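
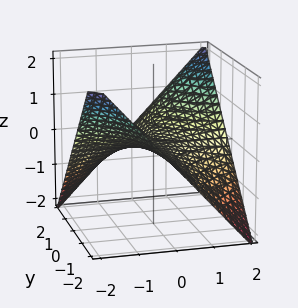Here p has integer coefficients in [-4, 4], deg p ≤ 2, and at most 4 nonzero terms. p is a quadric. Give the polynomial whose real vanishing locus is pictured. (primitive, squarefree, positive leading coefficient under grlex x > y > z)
First, the degree is 2 — a saddle surface; a quadric.
Then, checking where it meets the axes: one z-axis crossing is at z = 0; the visible x-axis segment lies entirely on the surface; the visible y-axis segment lies entirely on the surface.
Finally, matching integer coefficients to the picture gives p.

x*y - 2*z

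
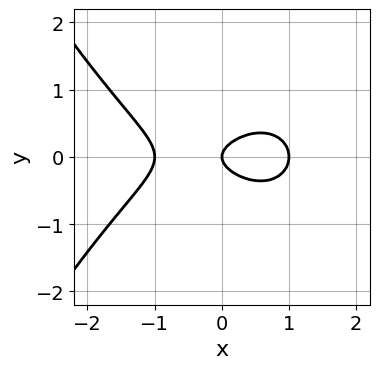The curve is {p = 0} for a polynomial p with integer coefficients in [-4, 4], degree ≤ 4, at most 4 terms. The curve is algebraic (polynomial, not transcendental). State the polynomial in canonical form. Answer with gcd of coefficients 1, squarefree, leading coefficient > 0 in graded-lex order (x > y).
1. deg p = 3. The shape is more complex than any degree-2 curve.
2. Symmetries: it's symmetric under y → −y, forcing even powers of y.
3. Observable constraints: the x-axis gridline crossings are at x ∈ {-1, 0, 1}; one y-axis crossing is at y = 0.
4. Together with the visible shape, these determine p as stated.

x^3 + 3*y^2 - x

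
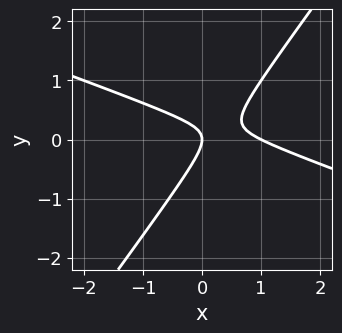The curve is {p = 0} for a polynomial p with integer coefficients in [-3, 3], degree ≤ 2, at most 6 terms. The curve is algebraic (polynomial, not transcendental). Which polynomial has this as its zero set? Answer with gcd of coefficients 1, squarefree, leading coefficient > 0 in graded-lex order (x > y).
x^2 + 2*x*y - 2*y^2 - x

(a) Degree: no degree-1 curve has this shape, so deg p = 2.
(b) From the axis intercepts and sections: the x-axis gridline crossings are at x ∈ {0, 1}; it crosses the y-axis at the gridline y = 0.
(c) The integer polynomial consistent with all of this is the stated p.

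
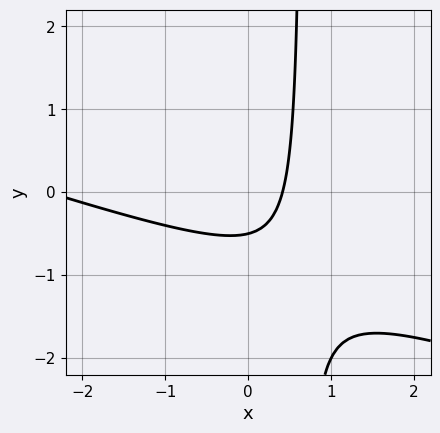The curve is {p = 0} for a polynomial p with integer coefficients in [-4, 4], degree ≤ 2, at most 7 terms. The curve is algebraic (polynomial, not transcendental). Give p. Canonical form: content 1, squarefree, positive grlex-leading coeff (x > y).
x^2 + 3*x*y + 2*x - 2*y - 1

(a) deg p = 2.
(b) Solving for integer coefficients yields p as stated.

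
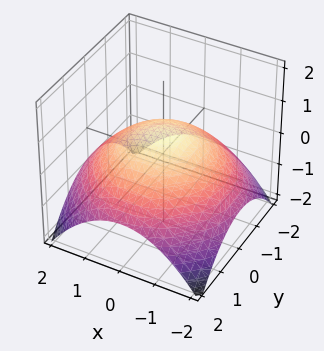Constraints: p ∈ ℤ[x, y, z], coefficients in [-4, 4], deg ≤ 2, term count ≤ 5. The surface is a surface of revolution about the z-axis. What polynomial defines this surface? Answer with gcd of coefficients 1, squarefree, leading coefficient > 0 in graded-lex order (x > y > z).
1. The degree is 2 — the shape is more complex than any degree-1 surface.
2. Symmetries: rotational symmetry about the z-axis ⇒ p depends on x, y only through x² + y².
3. From the visible intercepts: a circular section at z = 0 has radius between 1 and 2.
4. Solving for integer coefficients yields p as stated.

x^2 + y^2 + 3*z - 2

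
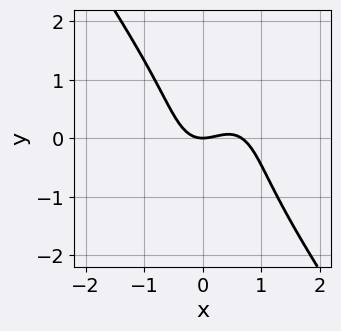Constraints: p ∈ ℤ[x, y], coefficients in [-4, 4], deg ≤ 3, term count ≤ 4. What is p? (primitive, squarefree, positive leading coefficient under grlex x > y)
3*x^3 + y^3 - 2*x^2 + 2*y

deg p = 3.
Against the integer gridlines: it crosses the y-axis at the gridline y = 0; it meets the x-axis at x = 0 (among the integer gridlines).
Putting this together gives p.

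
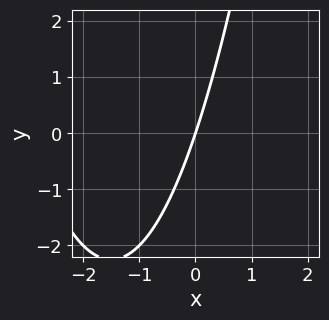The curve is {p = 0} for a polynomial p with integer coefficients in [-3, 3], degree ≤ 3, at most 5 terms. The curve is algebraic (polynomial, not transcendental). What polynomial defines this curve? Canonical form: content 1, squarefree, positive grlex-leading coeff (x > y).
x^2 + 3*x - y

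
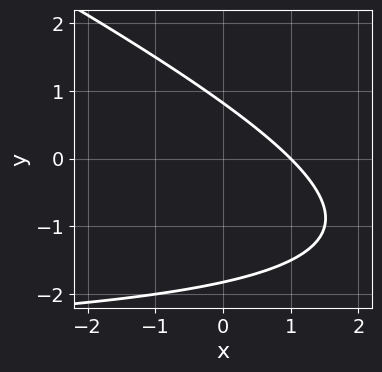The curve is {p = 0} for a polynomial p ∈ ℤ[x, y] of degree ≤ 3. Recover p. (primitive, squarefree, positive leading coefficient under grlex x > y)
(a) The degree is 2 — a generic line meets the curve in up to 2 points.
(b) From the axis intercepts and sections: one x-axis crossing is at x = 1.
(c) The integer polynomial consistent with all of this is the stated p.

x*y + 2*y^2 + 3*x + 2*y - 3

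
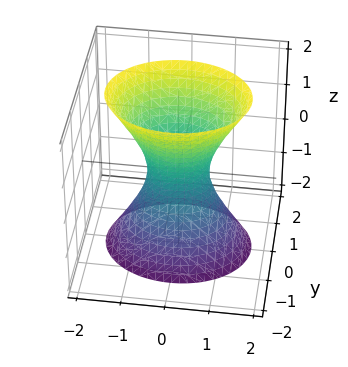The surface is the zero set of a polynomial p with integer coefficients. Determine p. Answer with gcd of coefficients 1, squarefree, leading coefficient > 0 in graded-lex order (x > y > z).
1. Degree: one connected sheet with a waist; a quadric, so deg p = 2.
2. Symmetries: the x ↦ −x reflection is a symmetry, so x appears only in even powers; it's symmetric under z → −z, forcing even powers of z; the y ↦ −y reflection is a symmetry, so y appears only in even powers.
3. Against the integer gridlines: the surface avoids every integer z-axis point in the box.
4. Together with the visible shape, these determine p as stated.

2*x^2 + 3*y^2 - z^2 - 1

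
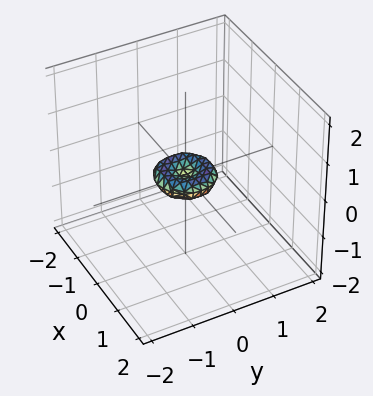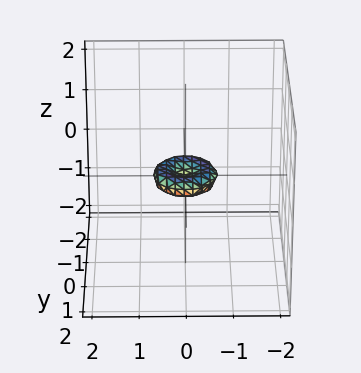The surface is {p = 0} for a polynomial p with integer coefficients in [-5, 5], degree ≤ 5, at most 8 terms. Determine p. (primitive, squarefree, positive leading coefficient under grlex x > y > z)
2*x^4 + 4*x^2*y^2 + 2*y^4 - x^2 - y^2 + 3*z^2

1. The degree is 4 — a generic line meets the surface in up to 4 points.
2. Symmetries: every cross-section ⟂ z is a circle, so x, y appear only via x² + y².
3. From the visible intercepts: one y-axis crossing is at y = 0; a circular section at z = 0 has radius between 0 and 1; it meets the z-axis at z = 0 (among the integer gridlines).
4. Assembling these constraints gives the stated polynomial.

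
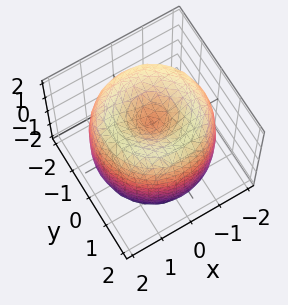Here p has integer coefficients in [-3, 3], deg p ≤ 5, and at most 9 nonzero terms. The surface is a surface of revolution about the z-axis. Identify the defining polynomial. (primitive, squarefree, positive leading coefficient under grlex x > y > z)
x^4 + 2*x^2*y^2 + y^4 - 3*x^2 - 3*y^2 + z^2 - 1

The degree is 4 — no degree-3 surface has this shape.
Symmetries: every cross-section ⟂ z is a circle, so x, y appear only via x² + y².
From the visible intercepts: a circular section at z = 0 has radius between 1 and 2; among the integer gridlines, it crosses the z-axis at z ∈ {-1, 1}.
Putting this together gives p.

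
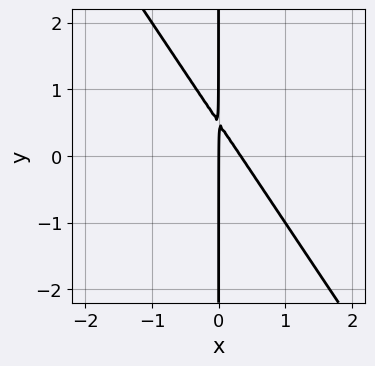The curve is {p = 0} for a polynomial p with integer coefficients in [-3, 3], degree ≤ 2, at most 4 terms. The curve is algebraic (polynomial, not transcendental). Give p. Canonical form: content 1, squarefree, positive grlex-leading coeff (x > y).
(a) Degree: no degree-1 curve has this shape, so deg p = 2.
(b) Checking where it meets the axes: every point of the y-axis in the box is on the curve; it meets the x-axis at x = 0 (among the integer gridlines).
(c) Matching integer coefficients to the picture gives p.

3*x^2 + 2*x*y - x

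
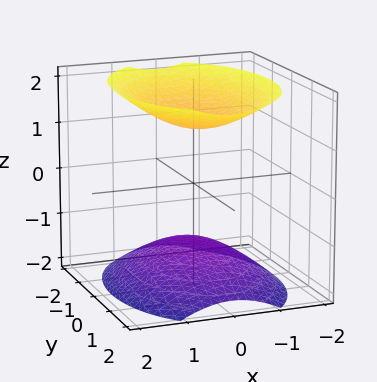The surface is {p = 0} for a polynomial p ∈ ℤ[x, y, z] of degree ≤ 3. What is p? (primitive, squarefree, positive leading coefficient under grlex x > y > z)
(a) There are 2 components. They look like related sheets of one shape, so recover p as a whole.
(b) The degree is 2 — two sheets facing apart; a quadric.
(c) Symmetries: it's symmetric under y → −y, forcing even powers of y; the x ↦ −x reflection is a symmetry, so x appears only in even powers; it's symmetric under z → −z, forcing even powers of z.
(d) Against the integer gridlines: it misses every integer gridline on the x-axis; the surface avoids every integer y-axis point in the box.
(e) Solving for integer coefficients yields p as stated.

2*x^2 + y^2 - 2*z^2 + 3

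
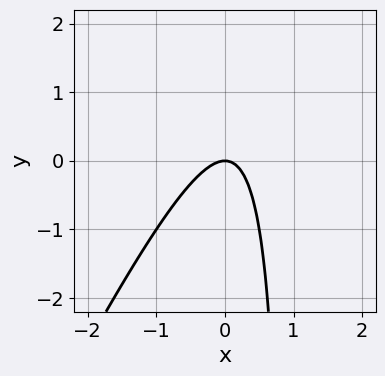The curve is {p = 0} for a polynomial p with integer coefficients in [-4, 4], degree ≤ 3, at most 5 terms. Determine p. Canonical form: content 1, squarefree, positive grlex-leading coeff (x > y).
2*x^2 - x*y + y

(a) The degree is 2 — a generic line meets the curve in up to 2 points.
(b) From the visible intercepts: it crosses the y-axis at the gridline y = 0; one x-axis crossing is at x = 0.
(c) Matching integer coefficients to the picture gives p.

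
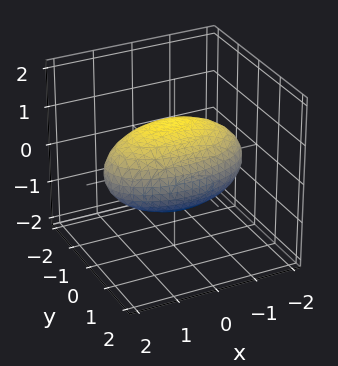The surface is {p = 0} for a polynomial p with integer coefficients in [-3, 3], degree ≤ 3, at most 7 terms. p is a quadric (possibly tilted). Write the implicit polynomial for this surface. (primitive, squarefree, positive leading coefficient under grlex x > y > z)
x^2 + 3*y^2 + y*z + 3*z^2 - 3

First, the degree is 2 — the shape is more complex than any degree-1 surface.
Then, reading off the gridlines: the z-axis gridline crossings are at z ∈ {-1, 1}; the y-axis gridline crossings are at y ∈ {-1, 1}.
Finally, putting this together gives p.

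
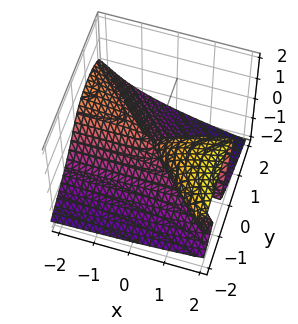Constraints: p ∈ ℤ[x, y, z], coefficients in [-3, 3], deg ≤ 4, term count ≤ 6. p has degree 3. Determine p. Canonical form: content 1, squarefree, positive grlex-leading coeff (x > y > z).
3*z^3 + 2*x*y - 2*x*z + 2*y^2

(a) The degree is 3 — the shape is more complex than any degree-2 surface.
(b) Checking where it meets the axes: it meets the z-axis at z = 0 (among the integer gridlines); one y-axis crossing is at y = 0; the visible x-axis segment lies entirely on the surface.
(c) These observations pin down the coefficients.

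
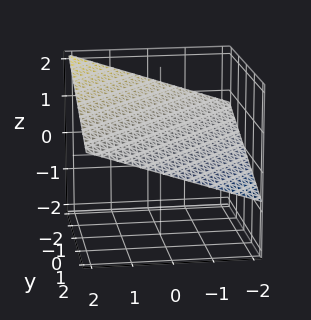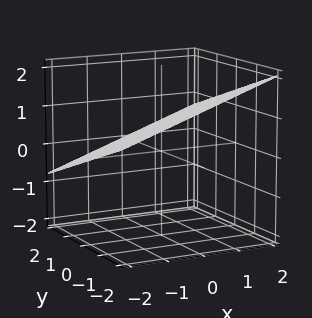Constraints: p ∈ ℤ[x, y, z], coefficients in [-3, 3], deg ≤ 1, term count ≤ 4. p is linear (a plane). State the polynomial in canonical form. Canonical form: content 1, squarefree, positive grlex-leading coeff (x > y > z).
The degree is 1 — every cross-section is a straight line — this is a plane.
From the axis intercepts and sections: one x-axis crossing is at x = -2; one y-axis crossing is at y = 2.
Fitting integer coefficients to these (and the overall shape) gives p.

x - y - 3*z + 2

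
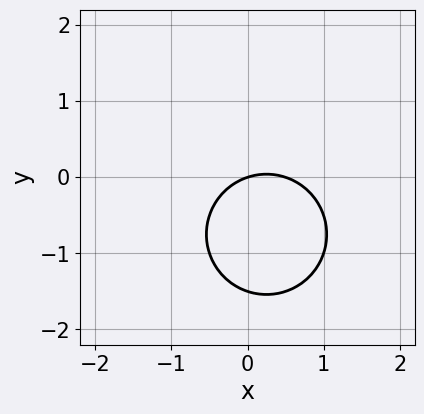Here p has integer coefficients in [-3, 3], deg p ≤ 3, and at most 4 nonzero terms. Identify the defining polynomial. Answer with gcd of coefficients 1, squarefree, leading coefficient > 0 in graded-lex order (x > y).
1. deg p = 2. A generic line meets the curve in up to 2 points.
2. From the visible intercepts: it meets the y-axis at y = 0 (among the integer gridlines); one x-axis crossing is at x = 0.
3. Fitting integer coefficients to these (and the overall shape) gives p.

2*x^2 + 2*y^2 - x + 3*y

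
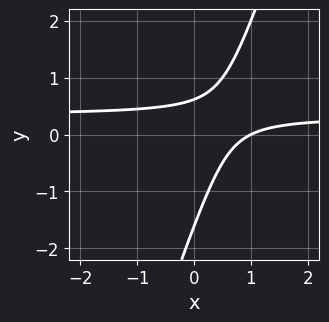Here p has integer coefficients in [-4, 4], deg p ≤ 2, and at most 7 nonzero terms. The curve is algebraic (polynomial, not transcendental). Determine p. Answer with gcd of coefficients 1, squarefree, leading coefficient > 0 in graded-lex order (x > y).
3*x*y - y^2 - x - y + 1

deg p = 2. No degree-1 curve has this shape.
Observable constraints: it meets the x-axis at x = 1 (among the integer gridlines).
Together with the visible shape, these determine p as stated.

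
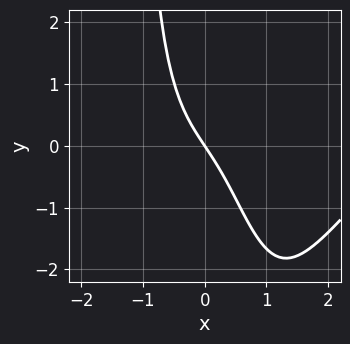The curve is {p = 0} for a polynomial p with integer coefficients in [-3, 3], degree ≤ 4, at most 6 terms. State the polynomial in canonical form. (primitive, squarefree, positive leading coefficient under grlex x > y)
x^4 - x^3*y - 3*x^3 - 3*x - 2*y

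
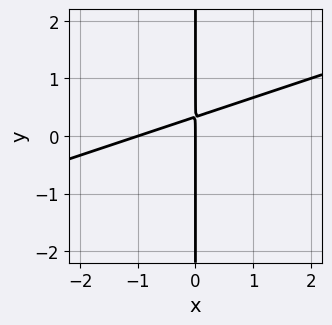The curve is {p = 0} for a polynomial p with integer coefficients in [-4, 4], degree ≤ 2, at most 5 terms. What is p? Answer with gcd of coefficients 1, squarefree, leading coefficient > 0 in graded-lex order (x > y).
(a) The degree is 2 — a generic line meets the curve in up to 2 points.
(b) Observable constraints: the visible y-axis segment lies entirely on the curve; among the integer gridlines, it crosses the x-axis at x ∈ {-1, 0}.
(c) The integer polynomial consistent with all of this is the stated p.

x^2 - 3*x*y + x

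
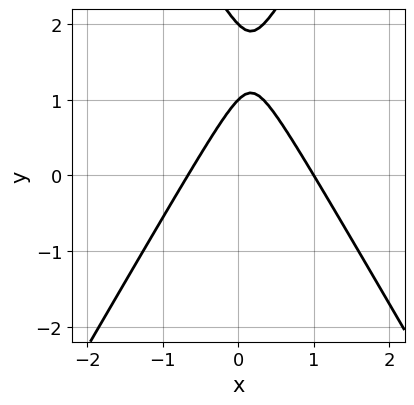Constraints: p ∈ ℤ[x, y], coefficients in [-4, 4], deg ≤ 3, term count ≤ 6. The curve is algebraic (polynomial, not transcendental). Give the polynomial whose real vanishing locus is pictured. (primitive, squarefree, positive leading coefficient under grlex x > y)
1. Degree: no degree-1 curve has this shape, so deg p = 2.
2. Against the integer gridlines: among the integer gridlines, it crosses the y-axis at y ∈ {1, 2}; it crosses the x-axis at the gridline x = 1.
3. Solving for integer coefficients yields p as stated.

3*x^2 - y^2 - x + 3*y - 2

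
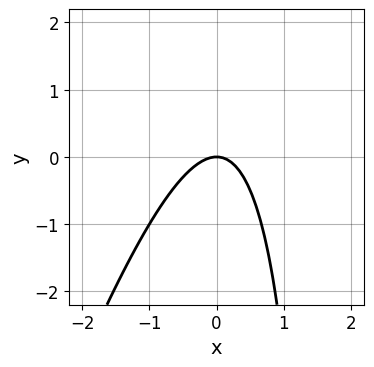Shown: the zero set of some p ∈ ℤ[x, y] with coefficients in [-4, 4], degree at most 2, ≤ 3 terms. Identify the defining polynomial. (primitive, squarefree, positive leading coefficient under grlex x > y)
The degree is 2 — the shape is more complex than any degree-1 curve.
Reading off the gridlines: it meets the y-axis at y = 0 (among the integer gridlines); it meets the x-axis at x = 0 (among the integer gridlines).
Assembling these constraints gives the stated polynomial.

3*x^2 - x*y + 2*y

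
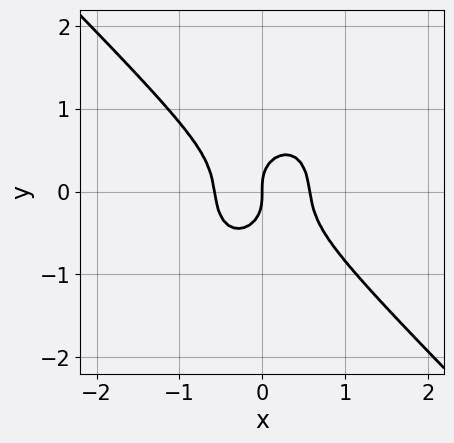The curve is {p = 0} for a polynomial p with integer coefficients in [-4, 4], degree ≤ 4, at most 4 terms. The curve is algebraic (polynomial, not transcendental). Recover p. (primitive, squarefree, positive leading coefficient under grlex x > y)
3*x^3 + x^2*y + 2*y^3 - x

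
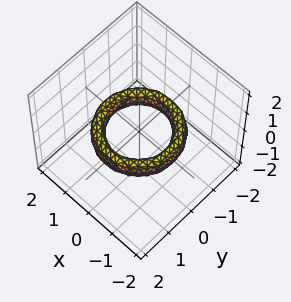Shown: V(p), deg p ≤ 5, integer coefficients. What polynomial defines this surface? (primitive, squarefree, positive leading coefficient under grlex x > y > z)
x^4 + 2*x^2*y^2 + y^4 - 3*x^2 - 3*y^2 + 2*z^2 + 2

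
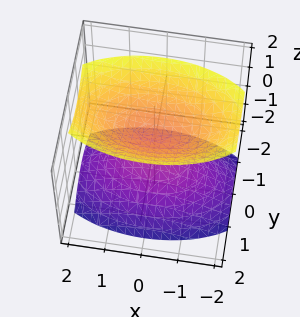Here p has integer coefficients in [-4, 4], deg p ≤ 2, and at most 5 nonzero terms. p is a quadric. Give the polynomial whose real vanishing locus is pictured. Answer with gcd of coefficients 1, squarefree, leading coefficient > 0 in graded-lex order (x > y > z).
x^2 + 3*y^2 - 2*z^2 + 1

(a) There are 2 components. Treating them together as one polynomial.
(b) Degree: two sheets facing apart; a quadric, so deg p = 2.
(c) Symmetries: mirror symmetry y ↦ −y ⇒ only even powers of y; it's symmetric under z → −z, forcing even powers of z; mirror symmetry x ↦ −x ⇒ only even powers of x.
(d) Reading off the gridlines: no x-intercept at any integer in the box; no y-intercept at any integer in the box.
(e) These observations pin down the coefficients.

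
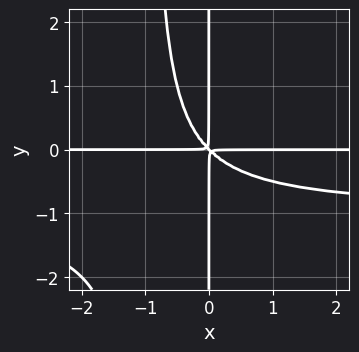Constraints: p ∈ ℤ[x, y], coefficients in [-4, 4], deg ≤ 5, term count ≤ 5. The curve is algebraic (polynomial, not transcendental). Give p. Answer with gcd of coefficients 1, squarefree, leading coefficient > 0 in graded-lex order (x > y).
deg p = 4. No degree-3 curve has this shape.
From the axis intercepts and sections: the visible x-axis segment lies entirely on the curve; the visible y-axis segment lies entirely on the curve.
Assembling these constraints gives the stated polynomial.

x^2*y^2 + x^2*y + x*y^2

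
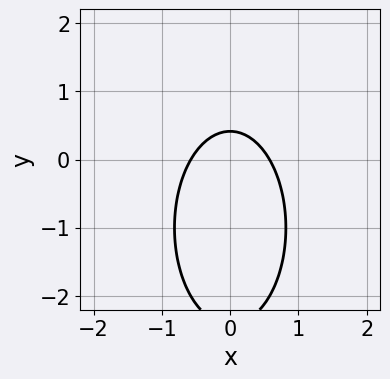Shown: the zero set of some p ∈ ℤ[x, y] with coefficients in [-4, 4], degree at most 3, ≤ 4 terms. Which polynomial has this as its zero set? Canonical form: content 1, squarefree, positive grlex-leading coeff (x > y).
The degree is 2 — the shape is more complex than any degree-1 curve.
Symmetries: it's symmetric under x → −x, forcing even powers of x.
Putting this together gives p.

3*x^2 + y^2 + 2*y - 1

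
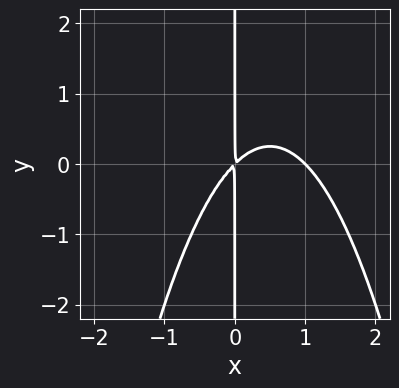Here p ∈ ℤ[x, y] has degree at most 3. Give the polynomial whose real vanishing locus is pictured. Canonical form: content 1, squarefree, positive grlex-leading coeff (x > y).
1. deg p = 3. A generic line meets the curve in up to 3 points.
2. Against the integer gridlines: it crosses the x-axis at the gridline x = 1; every point of the y-axis in the box is on the curve.
3. Matching integer coefficients to the picture gives p.

x^3 - x^2 + x*y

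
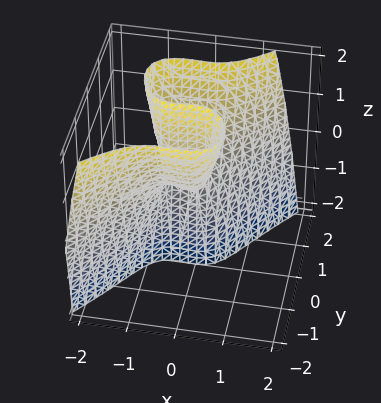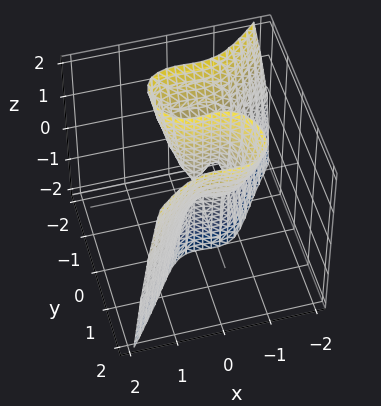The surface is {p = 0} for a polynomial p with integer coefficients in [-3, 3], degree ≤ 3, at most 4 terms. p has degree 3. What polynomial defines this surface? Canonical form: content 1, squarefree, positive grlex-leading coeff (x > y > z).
1. The degree is 3 — the shape is more complex than any degree-2 surface.
2. Checking where it meets the axes: it crosses the y-axis at the gridline y = 0; one x-axis crossing is at x = 0.
3. These observations pin down the coefficients. Check: (0, 0, 2) on the z-axis lies on the surface, and p(0, 0, 2) = 0. ✓

3*x^3 - 2*y^3 + 2*x^2 + 2*y*z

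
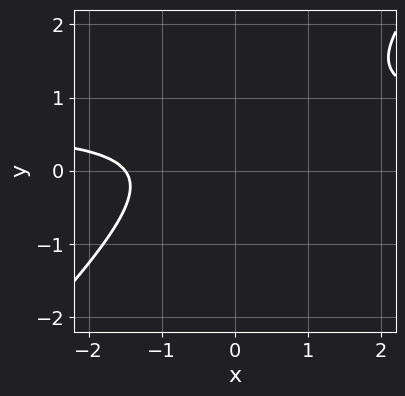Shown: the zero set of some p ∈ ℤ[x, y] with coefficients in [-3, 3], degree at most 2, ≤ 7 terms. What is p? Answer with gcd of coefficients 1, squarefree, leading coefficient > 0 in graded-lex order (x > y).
deg p = 2.
From the visible intercepts: no y-intercept at any integer in the box.
These observations pin down the coefficients.

3*x*y - 3*y^2 - 2*x + 3*y - 3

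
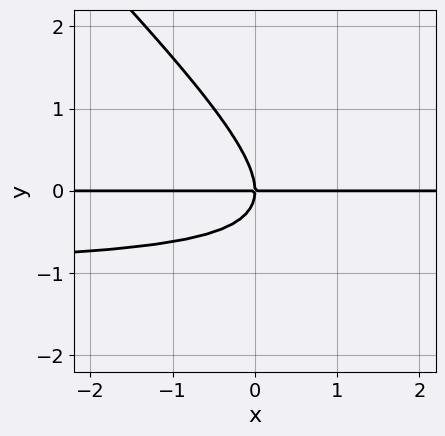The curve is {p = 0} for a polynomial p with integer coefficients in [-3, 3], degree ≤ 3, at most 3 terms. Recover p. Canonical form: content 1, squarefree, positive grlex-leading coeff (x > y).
1. Degree: a generic line meets the curve in up to 3 points, so deg p = 3.
2. From the visible intercepts: it crosses the y-axis at the gridline y = 0; every point of the x-axis in the box is on the curve.
3. Assembling these constraints gives the stated polynomial.

x*y^2 + y^3 + x*y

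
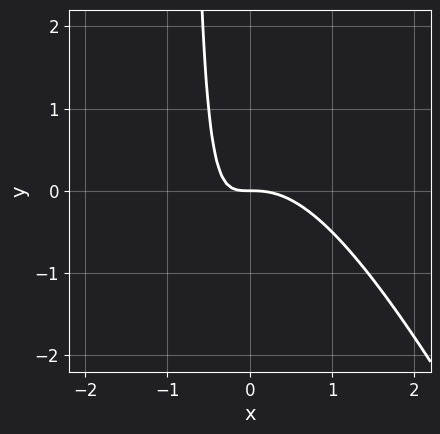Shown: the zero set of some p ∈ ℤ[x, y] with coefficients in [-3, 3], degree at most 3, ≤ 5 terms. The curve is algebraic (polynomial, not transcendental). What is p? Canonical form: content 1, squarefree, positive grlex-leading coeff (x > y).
(a) Degree: no degree-2 curve has this shape, so deg p = 3.
(b) From the visible intercepts: it crosses the x-axis at the gridline x = 0; it crosses the y-axis at the gridline y = 0.
(c) Matching integer coefficients to the picture gives p.

2*x^3 + x^2*y + 2*x*y + y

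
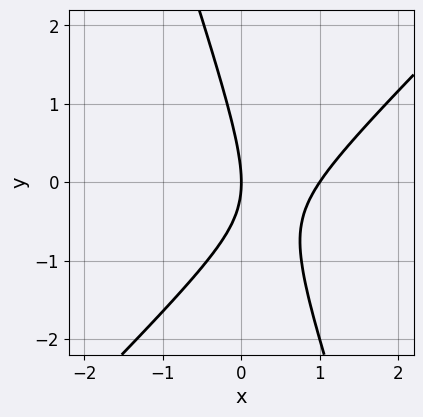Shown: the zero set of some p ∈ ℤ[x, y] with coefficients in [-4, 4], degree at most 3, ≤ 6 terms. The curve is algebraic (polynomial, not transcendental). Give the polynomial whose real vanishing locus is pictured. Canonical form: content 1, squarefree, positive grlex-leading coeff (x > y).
(a) The degree is 2 — a generic line meets the curve in up to 2 points.
(b) Observable constraints: it crosses the y-axis at the gridline y = 0; among the integer gridlines, it crosses the x-axis at x ∈ {0, 1}.
(c) Fitting integer coefficients to these (and the overall shape) gives p.

3*x^2 - 2*x*y - y^2 - 3*x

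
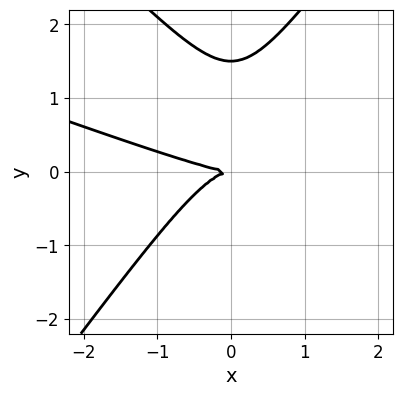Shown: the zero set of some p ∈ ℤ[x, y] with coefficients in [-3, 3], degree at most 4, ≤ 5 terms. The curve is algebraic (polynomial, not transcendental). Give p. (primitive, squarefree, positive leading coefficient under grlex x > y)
x^3 + 3*x^2*y - 2*y^3 + 3*y^2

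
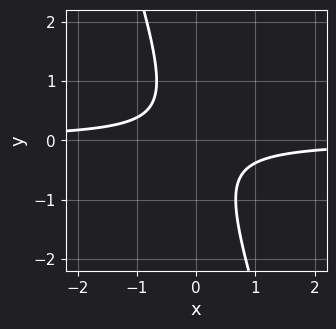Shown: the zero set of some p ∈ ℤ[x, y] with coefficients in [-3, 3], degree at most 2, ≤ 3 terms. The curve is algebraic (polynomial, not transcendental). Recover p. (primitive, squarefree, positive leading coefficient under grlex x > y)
First, degree: a generic line meets the curve in up to 2 points, so deg p = 2.
Next, against the integer gridlines: no y-intercept at any integer in the box; no x-intercept at any integer in the box.
Finally, together with the visible shape, these determine p as stated.

3*x*y + y^2 + 1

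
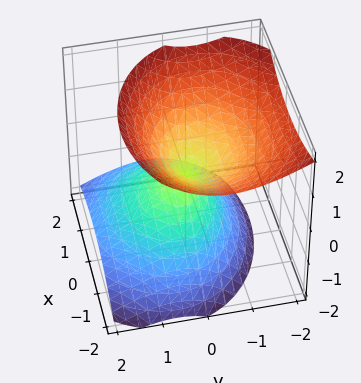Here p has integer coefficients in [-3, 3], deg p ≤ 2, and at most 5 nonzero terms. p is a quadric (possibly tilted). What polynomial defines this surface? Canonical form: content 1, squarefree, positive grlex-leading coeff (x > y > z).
1. The picture has 2 separate pieces. They look like related sheets of one shape, so recover p as a whole.
2. Degree: the shape is more complex than any degree-1 surface, so deg p = 2.
3. From the axis intercepts and sections: it crosses the y-axis at the gridline y = 0; it crosses the x-axis at the gridline x = 0; one z-axis crossing is at z = 0.
4. Putting this together gives p.

2*x^2 + x*z + 3*y^2 + 2*y*z - 3*z^2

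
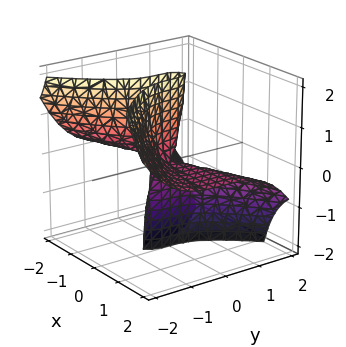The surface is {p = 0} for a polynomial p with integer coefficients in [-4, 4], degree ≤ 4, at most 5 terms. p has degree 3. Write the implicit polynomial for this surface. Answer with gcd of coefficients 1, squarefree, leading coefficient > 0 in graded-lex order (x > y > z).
The degree is 3 — no degree-2 surface has this shape.
Checking where it meets the axes: every point of the z-axis in the box is on the surface; it crosses the y-axis at the gridline y = 0.
The integer polynomial consistent with all of this is the stated p. Check: (2, 0, 0) on the x-axis lies on the surface, and p(2, 0, 0) = 0. ✓

2*x^2*z + y^3 + x*z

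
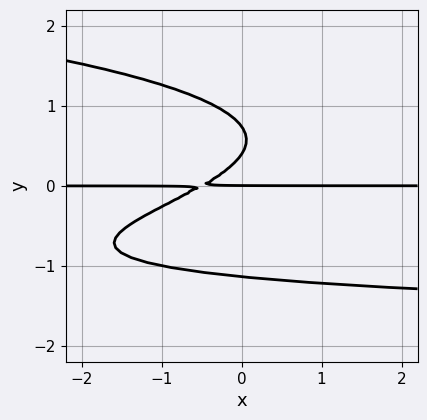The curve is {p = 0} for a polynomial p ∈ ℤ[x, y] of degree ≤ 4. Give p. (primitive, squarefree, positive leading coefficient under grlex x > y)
First, degree: no degree-3 curve has this shape, so deg p = 4.
Next, against the integer gridlines: every point of the x-axis in the box is on the curve; it meets the y-axis at y = 0 (among the integer gridlines).
Finally, solving for integer coefficients yields p as stated.

3*y^4 + x*y^2 + 2*x*y - 3*y^2 + y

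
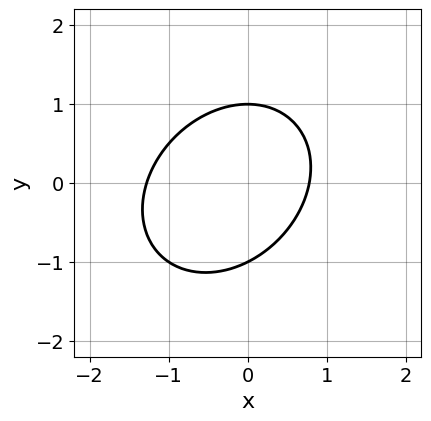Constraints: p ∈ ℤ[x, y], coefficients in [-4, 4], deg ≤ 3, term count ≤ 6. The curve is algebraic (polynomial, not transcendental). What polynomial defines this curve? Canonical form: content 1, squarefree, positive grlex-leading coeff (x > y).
Degree: the shape is more complex than any degree-1 curve, so deg p = 2.
Checking where it meets the axes: among the integer gridlines, it crosses the y-axis at y ∈ {-1, 1}.
Matching integer coefficients to the picture gives p.

2*x^2 - x*y + 2*y^2 + x - 2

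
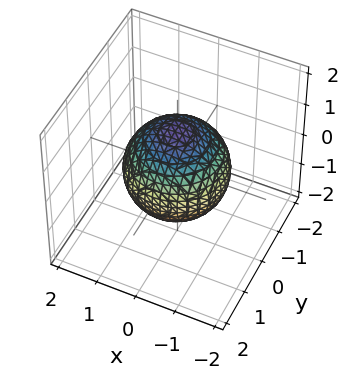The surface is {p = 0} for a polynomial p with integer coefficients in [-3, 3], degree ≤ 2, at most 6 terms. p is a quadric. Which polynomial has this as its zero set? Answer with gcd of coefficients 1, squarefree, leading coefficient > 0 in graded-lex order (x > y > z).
First, deg p = 2.
Then, symmetries: every cross-section ⟂ z is a circle, so x, y appear only via x² + y²; the z ↦ −z reflection is a symmetry, so z appears only in even powers.
Then, reading off the gridlines: a circular section at z = -1 has radius between 0 and 1.
Finally, these observations pin down the coefficients.

2*x^2 + 2*y^2 + 2*z^2 - 3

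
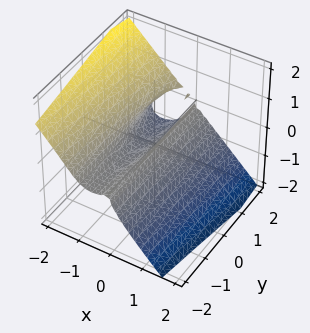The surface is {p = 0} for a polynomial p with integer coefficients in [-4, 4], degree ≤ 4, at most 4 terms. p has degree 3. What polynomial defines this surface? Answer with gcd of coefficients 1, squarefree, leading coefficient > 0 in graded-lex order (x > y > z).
2*x^3 + x*y*z + 2*z^3 + 2*x^2

(a) The degree is 3 — the shape is more complex than any degree-2 surface.
(b) Checking where it meets the axes: one z-axis crossing is at z = 0; the x-axis gridline crossings are at x ∈ {-1, 0}; the visible y-axis segment lies entirely on the surface.
(c) Assembling these constraints gives the stated polynomial.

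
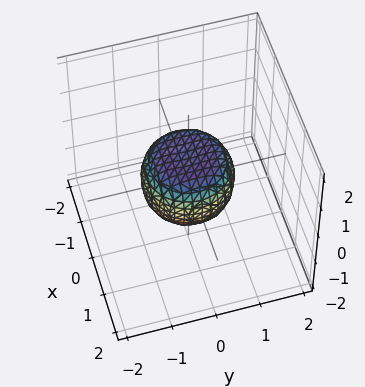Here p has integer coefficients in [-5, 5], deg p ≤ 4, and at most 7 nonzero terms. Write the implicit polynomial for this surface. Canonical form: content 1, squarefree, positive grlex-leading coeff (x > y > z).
2*x^4 + 4*x^2*y^2 + 2*y^4 - x^2 - y^2 + 2*z^2 - 1

First, the degree is 4 — no degree-3 surface has this shape.
Next, symmetries: every cross-section ⟂ z is a circle, so x, y appear only via x² + y².
Then, observable constraints: the y-axis gridline crossings are at y ∈ {-1, 1}; the x-axis gridline crossings are at x ∈ {-1, 1}.
Finally, solving for integer coefficients yields p as stated.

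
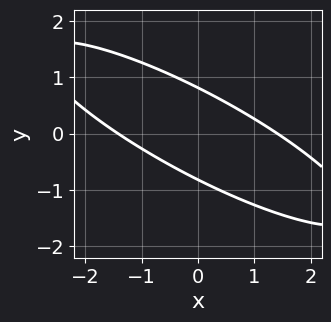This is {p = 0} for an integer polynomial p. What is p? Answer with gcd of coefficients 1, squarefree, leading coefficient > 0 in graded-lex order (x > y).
x^2 + 3*x*y + 3*y^2 - 2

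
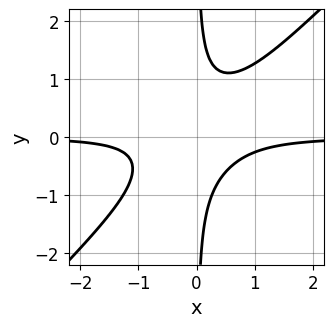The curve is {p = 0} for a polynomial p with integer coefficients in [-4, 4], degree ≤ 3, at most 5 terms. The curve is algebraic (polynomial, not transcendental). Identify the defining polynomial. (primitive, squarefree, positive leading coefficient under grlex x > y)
1. The degree is 3 — no degree-2 curve has this shape.
2. Reading off the gridlines: it misses every integer gridline on the y-axis; no x-intercept at any integer in the box.
3. Assembling these constraints gives the stated polynomial.

3*x^2*y - 3*x*y^2 + 1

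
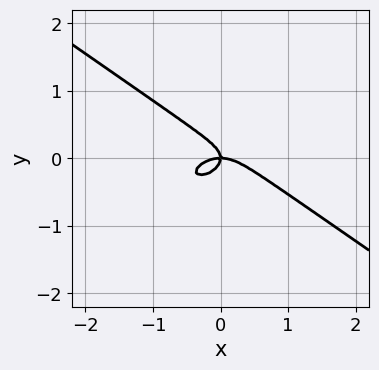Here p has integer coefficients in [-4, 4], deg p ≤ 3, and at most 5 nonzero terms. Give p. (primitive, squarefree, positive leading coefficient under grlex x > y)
x^3 + 3*y^3 + x*y

(a) deg p = 3. The shape is more complex than any degree-2 curve.
(b) From the axis intercepts and sections: it meets the x-axis at x = 0 (among the integer gridlines); it meets the y-axis at y = 0 (among the integer gridlines).
(c) These observations pin down the coefficients.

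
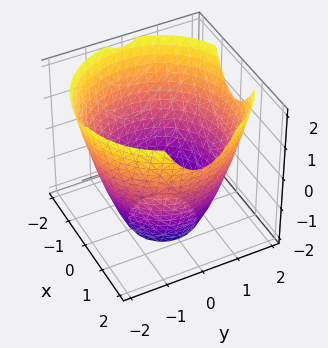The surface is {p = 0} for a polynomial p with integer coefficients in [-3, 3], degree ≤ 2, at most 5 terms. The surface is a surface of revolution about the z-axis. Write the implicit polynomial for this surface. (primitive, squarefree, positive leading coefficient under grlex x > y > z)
First, the degree is 2 — a generic line meets the surface in up to 2 points.
Then, symmetries: the surface is invariant under rotation about z: p = q(x² + y², z).
Then, from the axis intercepts and sections: a circular section at z = -1 has radius between 1 and 2; no z-intercept at any integer in the box.
Finally, together with the visible shape, these determine p as stated.

x^2 + y^2 - z - 3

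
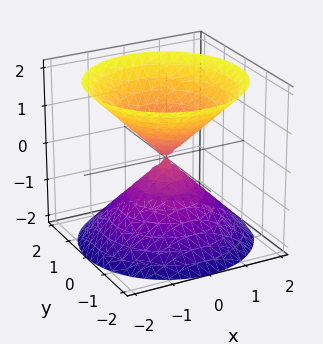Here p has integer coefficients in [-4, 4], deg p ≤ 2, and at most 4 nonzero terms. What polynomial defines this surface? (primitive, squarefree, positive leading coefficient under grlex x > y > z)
There are 2 components.
The degree is 2 — a double cone through the origin; a quadric.
Symmetries: it's symmetric under z → −z, forcing even powers of z; the surface is invariant under rotation about z: p = q(x² + y², z).
Against the integer gridlines: it crosses the z-axis at the gridline z = 0; it crosses the x-axis at the gridline x = 0; a circular section at z = 1 has radius exactly 1.
Assembling these constraints gives the stated polynomial.

x^2 + y^2 - z^2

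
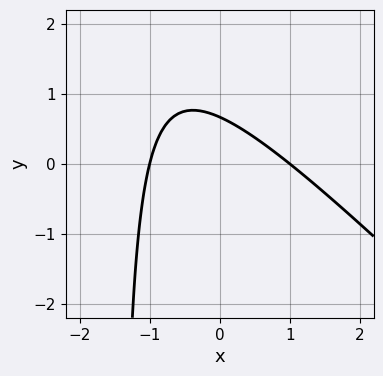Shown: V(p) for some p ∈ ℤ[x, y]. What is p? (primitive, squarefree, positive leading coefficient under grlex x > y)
(a) deg p = 2. No degree-1 curve has this shape.
(b) Checking where it meets the axes: the x-axis gridline crossings are at x ∈ {-1, 1}.
(c) Assembling these constraints gives the stated polynomial.

2*x^2 + 2*x*y + 3*y - 2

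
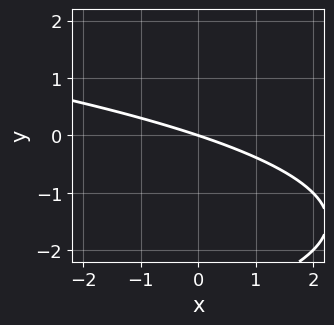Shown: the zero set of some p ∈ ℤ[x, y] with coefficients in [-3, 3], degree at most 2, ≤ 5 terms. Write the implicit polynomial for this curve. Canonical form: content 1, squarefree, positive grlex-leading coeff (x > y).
y^2 + x + 3*y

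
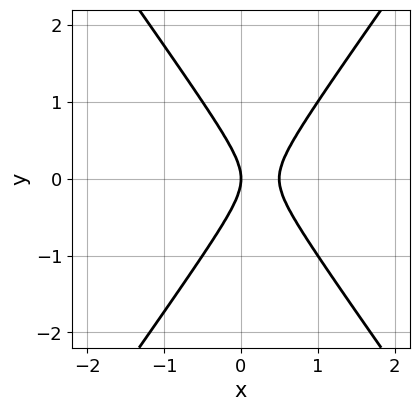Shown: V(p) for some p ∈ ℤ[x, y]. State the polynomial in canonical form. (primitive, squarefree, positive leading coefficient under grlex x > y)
2*x^2 - y^2 - x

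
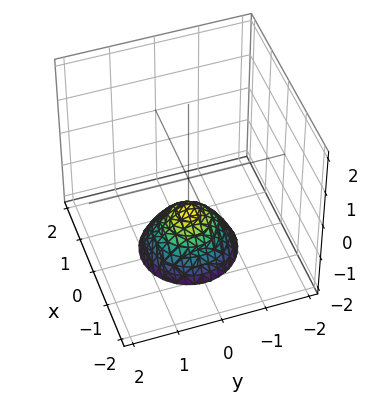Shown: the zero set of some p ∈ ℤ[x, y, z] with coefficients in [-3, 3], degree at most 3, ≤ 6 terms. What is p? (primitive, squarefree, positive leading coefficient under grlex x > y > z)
x^2 + y^2 + z + 1

Degree: the shape is more complex than any degree-1 surface, so deg p = 2.
Symmetries: rotational symmetry about the z-axis ⇒ p depends on x, y only through x² + y².
From the axis intercepts and sections: no x-intercept at any integer in the box; the surface avoids every integer y-axis point in the box; one z-axis crossing is at z = -1; a circular section at z = -2 has radius exactly 1.
Together with the visible shape, these determine p as stated.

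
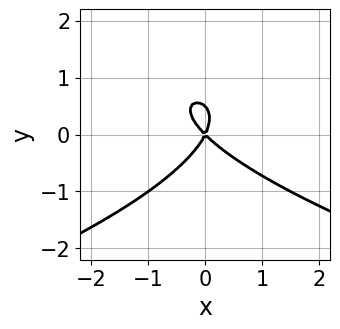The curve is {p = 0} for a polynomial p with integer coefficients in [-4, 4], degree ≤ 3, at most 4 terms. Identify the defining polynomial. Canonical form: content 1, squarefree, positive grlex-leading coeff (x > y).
(a) Degree: a generic line meets the curve in up to 3 points, so deg p = 3.
(b) From the axis intercepts and sections: it crosses the y-axis at the gridline y = 0; it meets the x-axis at x = 0 (among the integer gridlines).
(c) Fitting integer coefficients to these (and the overall shape) gives p.

2*y^3 + 2*x^2 + x*y - y^2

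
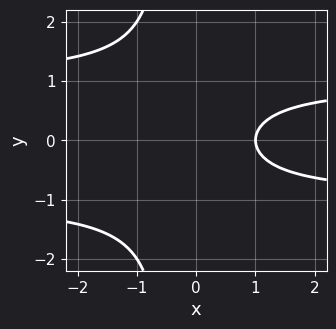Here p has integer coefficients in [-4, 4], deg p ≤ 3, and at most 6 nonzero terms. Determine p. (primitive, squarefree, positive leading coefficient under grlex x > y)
2*x*y^2 + y^2 - 2*x + 2

1. Degree: no degree-2 curve has this shape, so deg p = 3.
2. Symmetries: it's symmetric under y → −y, forcing even powers of y.
3. From the visible intercepts: no y-intercept at any integer in the box; it meets the x-axis at x = 1 (among the integer gridlines).
4. These observations pin down the coefficients.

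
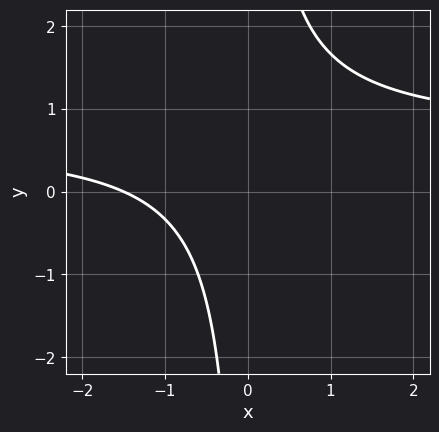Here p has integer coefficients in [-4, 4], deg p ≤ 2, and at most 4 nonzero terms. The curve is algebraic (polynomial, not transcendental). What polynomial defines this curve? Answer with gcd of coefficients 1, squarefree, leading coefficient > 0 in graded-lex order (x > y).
3*x*y - 2*x - 3

(a) The degree is 2 — a generic line meets the curve in up to 2 points.
(b) From the axis intercepts and sections: it misses every integer gridline on the y-axis.
(c) These observations pin down the coefficients.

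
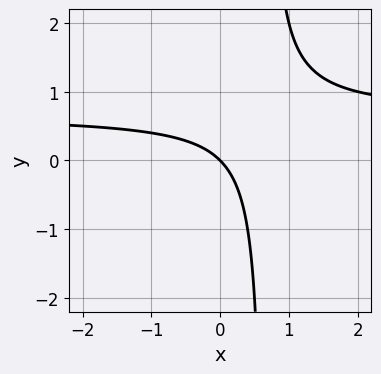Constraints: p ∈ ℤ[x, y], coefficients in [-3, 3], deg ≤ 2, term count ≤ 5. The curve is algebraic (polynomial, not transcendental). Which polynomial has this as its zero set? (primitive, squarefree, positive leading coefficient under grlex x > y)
3*x*y - 2*x - 2*y

First, the degree is 2 — a generic line meets the curve in up to 2 points.
Then, against the integer gridlines: one x-axis crossing is at x = 0; one y-axis crossing is at y = 0.
Finally, matching integer coefficients to the picture gives p.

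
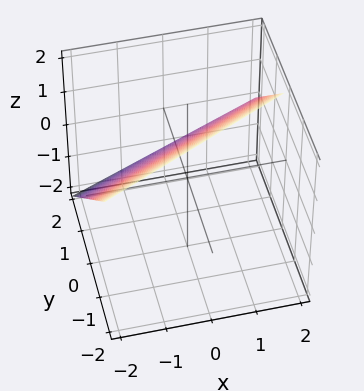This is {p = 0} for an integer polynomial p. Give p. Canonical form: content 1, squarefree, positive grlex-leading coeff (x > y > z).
x - 2*y - 2*z + 2

1. deg p = 1. The surface is flat (a plane).
2. From the axis intercepts and sections: it meets the y-axis at y = 1 (among the integer gridlines); one z-axis crossing is at z = 1; it crosses the x-axis at the gridline x = -2.
3. Together with the visible shape, these determine p as stated.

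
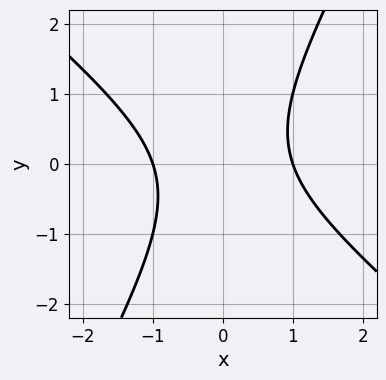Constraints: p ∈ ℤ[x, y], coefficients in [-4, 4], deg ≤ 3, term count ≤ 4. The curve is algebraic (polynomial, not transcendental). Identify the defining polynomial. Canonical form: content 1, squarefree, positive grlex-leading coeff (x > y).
(a) The degree is 2 — the shape is more complex than any degree-1 curve.
(b) From the axis intercepts and sections: the x-axis gridline crossings are at x ∈ {-1, 1}; no y-intercept at any integer in the box.
(c) Fitting integer coefficients to these (and the overall shape) gives p.

3*x^2 + 2*x*y - 2*y^2 - 3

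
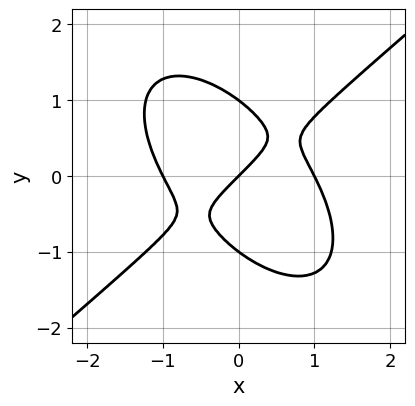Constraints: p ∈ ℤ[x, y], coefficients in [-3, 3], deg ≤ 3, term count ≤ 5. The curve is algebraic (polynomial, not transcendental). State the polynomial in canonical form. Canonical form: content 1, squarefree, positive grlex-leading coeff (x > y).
(a) The degree is 3 — no degree-2 curve has this shape.
(b) Checking where it meets the axes: among the integer gridlines, it crosses the x-axis at x ∈ {-1, 0, 1}; the y-axis gridline crossings are at y ∈ {-1, 0, 1}.
(c) Solving for integer coefficients yields p as stated.

2*x^3 - x*y^2 - 2*y^3 - 2*x + 2*y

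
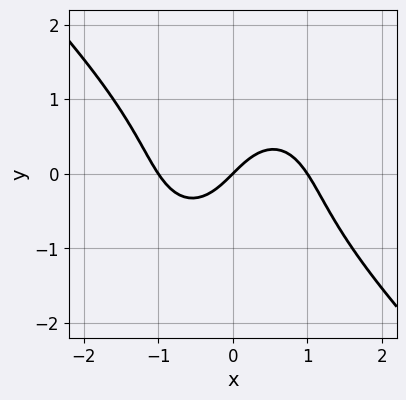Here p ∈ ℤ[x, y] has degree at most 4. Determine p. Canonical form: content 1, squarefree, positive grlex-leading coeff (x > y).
3*x^3 + x^2*y + 2*y^3 - 3*x + 3*y

(a) Degree: the shape is more complex than any degree-2 curve, so deg p = 3.
(b) From the visible intercepts: one y-axis crossing is at y = 0; the x-axis gridline crossings are at x ∈ {-1, 0, 1}.
(c) Together with the visible shape, these determine p as stated.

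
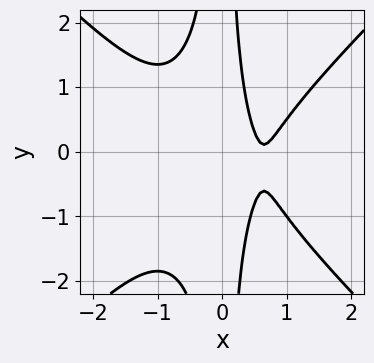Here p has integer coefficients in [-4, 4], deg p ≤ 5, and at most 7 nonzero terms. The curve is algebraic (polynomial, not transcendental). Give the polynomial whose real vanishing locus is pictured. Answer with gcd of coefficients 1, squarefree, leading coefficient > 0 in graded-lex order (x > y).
(a) The degree is 4 — the shape is more complex than any degree-3 curve.
(b) From the axis intercepts and sections: no x-intercept at any integer in the box; it misses every integer gridline on the y-axis.
(c) These observations pin down the coefficients.

2*x^4 - 2*x^2*y^2 - x^2*y - 2*x + 1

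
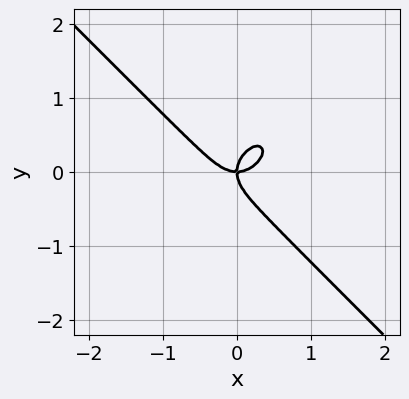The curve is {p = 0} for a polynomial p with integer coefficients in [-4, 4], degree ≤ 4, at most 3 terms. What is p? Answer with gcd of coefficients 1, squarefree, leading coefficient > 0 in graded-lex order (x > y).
3*x^3 + 3*y^3 - 2*x*y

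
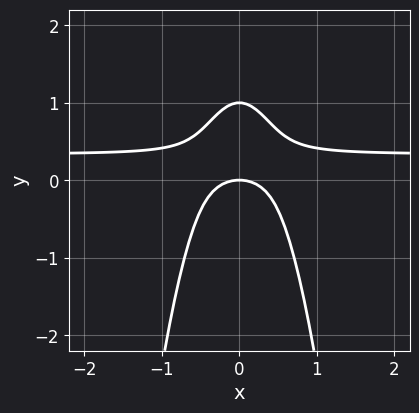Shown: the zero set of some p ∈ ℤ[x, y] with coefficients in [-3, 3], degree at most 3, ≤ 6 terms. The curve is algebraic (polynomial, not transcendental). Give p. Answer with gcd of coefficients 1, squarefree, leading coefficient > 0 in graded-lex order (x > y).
3*x^2*y - x^2 + y^2 - y

deg p = 3. A generic line meets the curve in up to 3 points.
Symmetries: the x ↦ −x reflection is a symmetry, so x appears only in even powers.
From the visible intercepts: it crosses the x-axis at the gridline x = 0; the y-axis gridline crossings are at y ∈ {0, 1}.
Putting this together gives p.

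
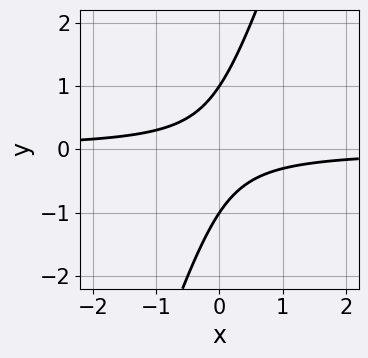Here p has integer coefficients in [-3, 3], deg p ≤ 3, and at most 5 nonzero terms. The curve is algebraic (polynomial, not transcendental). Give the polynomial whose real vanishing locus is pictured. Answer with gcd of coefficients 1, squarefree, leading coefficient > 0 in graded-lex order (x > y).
3*x*y - y^2 + 1

(a) Degree: the shape is more complex than any degree-1 curve, so deg p = 2.
(b) Against the integer gridlines: the curve avoids every integer x-axis point in the box; among the integer gridlines, it crosses the y-axis at y ∈ {-1, 1}.
(c) The integer polynomial consistent with all of this is the stated p.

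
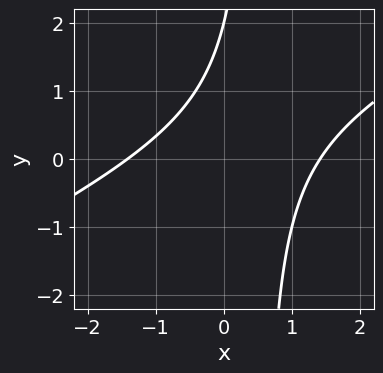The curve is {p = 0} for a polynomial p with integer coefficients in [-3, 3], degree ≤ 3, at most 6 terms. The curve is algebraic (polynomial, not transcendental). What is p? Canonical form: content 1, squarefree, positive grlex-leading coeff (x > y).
x^2 - 2*x*y + y - 2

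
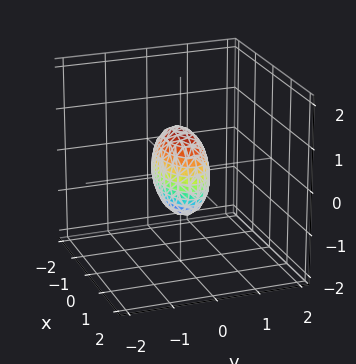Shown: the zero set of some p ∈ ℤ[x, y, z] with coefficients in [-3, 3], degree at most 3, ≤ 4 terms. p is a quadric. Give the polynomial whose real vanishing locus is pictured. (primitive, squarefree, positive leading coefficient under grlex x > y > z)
x^2 + 3*y^2 + z^2 - 1

First, degree: bounded and convex; a quadric, so deg p = 2.
Next, symmetries: mirror symmetry y ↦ −y ⇒ only even powers of y; the z ↦ −z reflection is a symmetry, so z appears only in even powers; mirror symmetry x ↦ −x ⇒ only even powers of x.
Then, observable constraints: the x-axis gridline crossings are at x ∈ {-1, 1}; among the integer gridlines, it crosses the z-axis at z ∈ {-1, 1}.
Finally, these observations pin down the coefficients.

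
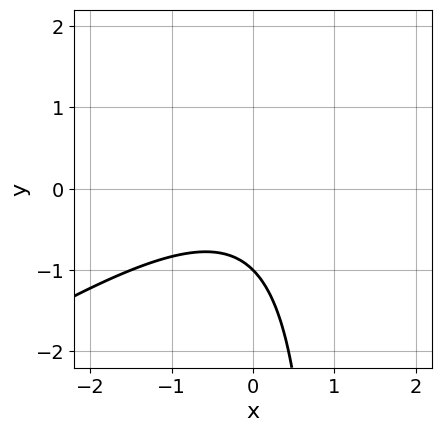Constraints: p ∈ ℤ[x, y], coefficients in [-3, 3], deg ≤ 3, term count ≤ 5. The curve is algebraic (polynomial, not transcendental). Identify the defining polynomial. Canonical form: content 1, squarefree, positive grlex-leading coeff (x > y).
2*x^2 - 3*x*y + 3*y + 3

(a) deg p = 2. No degree-1 curve has this shape.
(b) Reading off the gridlines: the curve avoids every integer x-axis point in the box; it crosses the y-axis at the gridline y = -1.
(c) Fitting integer coefficients to these (and the overall shape) gives p.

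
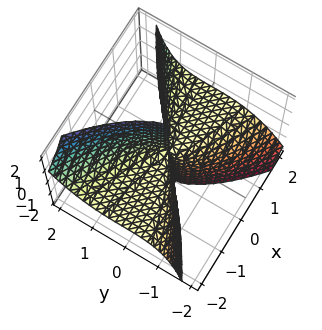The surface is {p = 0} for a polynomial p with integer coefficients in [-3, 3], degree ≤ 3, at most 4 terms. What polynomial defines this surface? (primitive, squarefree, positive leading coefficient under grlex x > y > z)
3*x^2*z - 2*x*y*z - 3*y^3

(a) Degree: the shape is more complex than any degree-2 surface, so deg p = 3.
(b) From the axis intercepts and sections: the visible z-axis segment lies entirely on the surface; the visible x-axis segment lies entirely on the surface; one y-axis crossing is at y = 0.
(c) Together with the visible shape, these determine p as stated.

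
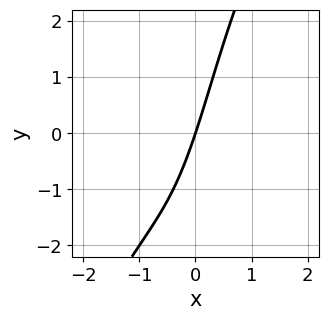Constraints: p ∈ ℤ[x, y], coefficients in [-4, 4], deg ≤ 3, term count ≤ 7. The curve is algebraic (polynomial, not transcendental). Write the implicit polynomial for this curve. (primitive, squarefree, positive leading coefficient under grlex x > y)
First, degree: the shape is more complex than any degree-2 curve, so deg p = 3.
Then, against the integer gridlines: one y-axis crossing is at y = 0; one x-axis crossing is at x = 0.
Finally, together with the visible shape, these determine p as stated.

2*x^3 - x^2*y + x^2 + 3*x - y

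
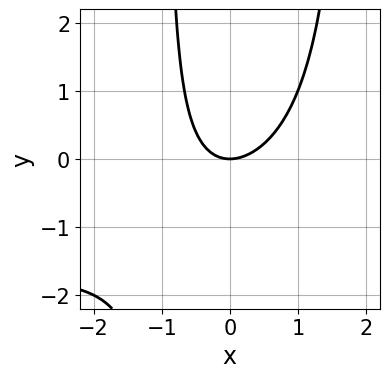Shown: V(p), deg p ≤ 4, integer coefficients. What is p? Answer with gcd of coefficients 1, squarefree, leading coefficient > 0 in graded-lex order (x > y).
First, deg p = 3.
Next, observable constraints: it meets the x-axis at x = 0 (among the integer gridlines); it crosses the y-axis at the gridline y = 0.
Finally, putting this together gives p.

x^2*y + 2*x^2 - x*y - 2*y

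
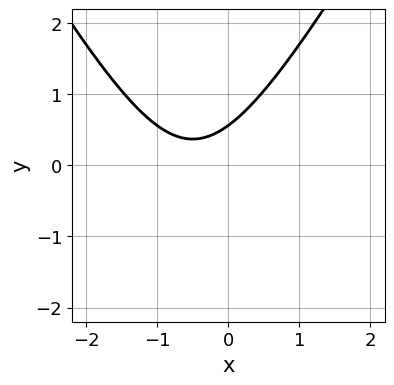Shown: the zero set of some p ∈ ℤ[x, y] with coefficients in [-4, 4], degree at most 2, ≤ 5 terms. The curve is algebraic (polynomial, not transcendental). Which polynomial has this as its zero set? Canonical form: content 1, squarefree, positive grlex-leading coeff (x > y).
1. deg p = 2. A generic line meets the curve in up to 2 points.
2. Observable constraints: the curve avoids every integer x-axis point in the box.
3. Putting this together gives p.

3*x^2 - y^2 + 3*x - 3*y + 2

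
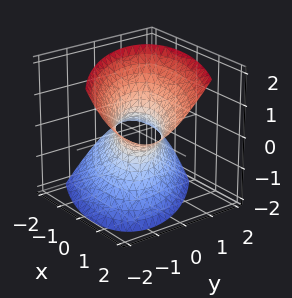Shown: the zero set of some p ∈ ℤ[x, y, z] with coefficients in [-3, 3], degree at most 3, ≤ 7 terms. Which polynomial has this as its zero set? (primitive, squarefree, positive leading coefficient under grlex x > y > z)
First, the degree is 2 — no degree-1 surface has this shape.
Next, from the visible intercepts: the x-axis gridline crossings are at x ∈ {-1, 1}; the surface avoids every integer z-axis point in the box.
Finally, matching integer coefficients to the picture gives p.

2*x^2 + 3*x*y - 2*x*z + 3*y^2 - 2*z^2 - 2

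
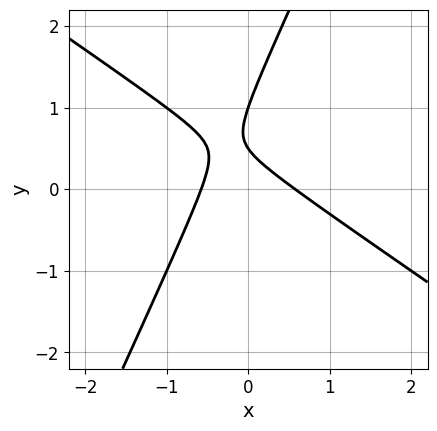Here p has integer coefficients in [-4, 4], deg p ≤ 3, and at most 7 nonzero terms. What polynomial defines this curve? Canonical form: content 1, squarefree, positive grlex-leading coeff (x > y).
3*x^2 + 3*x*y - 2*y^2 + 3*y - 1

1. Degree: a generic line meets the curve in up to 2 points, so deg p = 2.
2. From the axis intercepts and sections: it meets the y-axis at y = 1 (among the integer gridlines).
3. Fitting integer coefficients to these (and the overall shape) gives p.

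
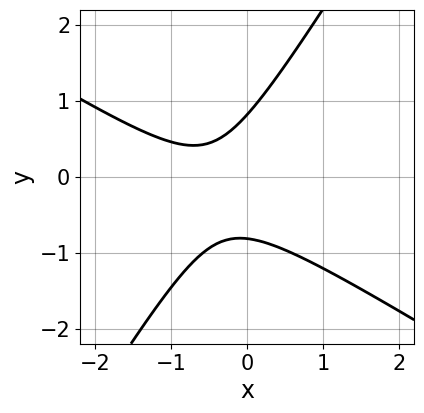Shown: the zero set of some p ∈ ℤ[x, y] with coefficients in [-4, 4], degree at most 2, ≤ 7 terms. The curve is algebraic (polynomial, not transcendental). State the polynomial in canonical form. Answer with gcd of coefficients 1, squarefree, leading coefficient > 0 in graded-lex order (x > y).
(a) Degree: a generic line meets the curve in up to 2 points, so deg p = 2.
(b) From the axis intercepts and sections: no x-intercept at any integer in the box.
(c) Assembling these constraints gives the stated polynomial.

3*x^2 + 3*x*y - 3*y^2 + 3*x + 2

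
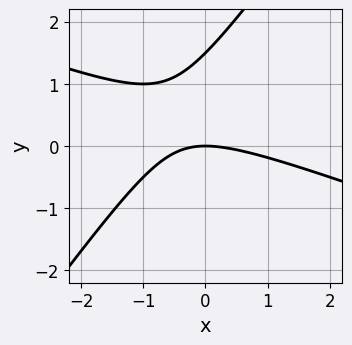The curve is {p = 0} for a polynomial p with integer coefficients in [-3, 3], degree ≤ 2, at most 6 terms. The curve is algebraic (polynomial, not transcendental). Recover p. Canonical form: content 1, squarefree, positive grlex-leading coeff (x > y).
x^2 + 2*x*y - 2*y^2 + 3*y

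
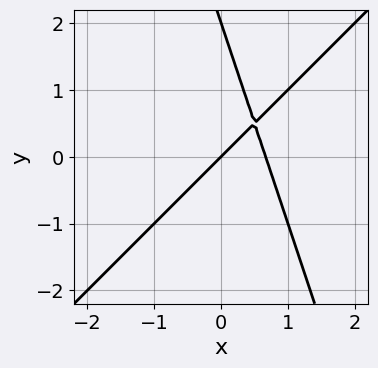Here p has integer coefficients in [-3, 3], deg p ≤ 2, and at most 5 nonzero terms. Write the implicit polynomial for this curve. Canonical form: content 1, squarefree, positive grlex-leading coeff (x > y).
The degree is 2 — no degree-1 curve has this shape.
Reading off the gridlines: among the integer gridlines, it crosses the y-axis at y ∈ {0, 2}; one x-axis crossing is at x = 0.
The integer polynomial consistent with all of this is the stated p.

3*x^2 - 2*x*y - y^2 - 2*x + 2*y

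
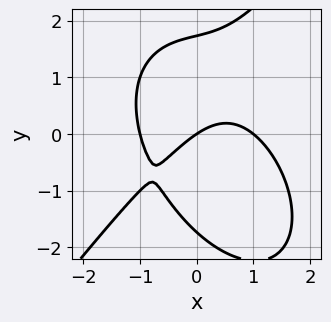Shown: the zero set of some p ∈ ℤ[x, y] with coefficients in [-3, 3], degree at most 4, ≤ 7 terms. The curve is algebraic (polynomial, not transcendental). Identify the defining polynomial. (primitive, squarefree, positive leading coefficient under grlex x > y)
deg p = 3. No degree-2 curve has this shape.
Checking where it meets the axes: the x-axis gridline crossings are at x ∈ {-1, 0, 1}; it crosses the y-axis at the gridline y = 0.
Fitting integer coefficients to these (and the overall shape) gives p.

2*x^3 - y^3 + 2*x*y - 2*x + 3*y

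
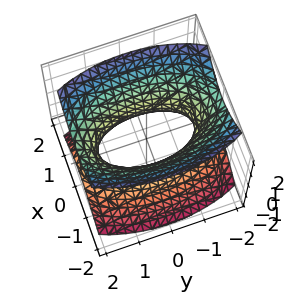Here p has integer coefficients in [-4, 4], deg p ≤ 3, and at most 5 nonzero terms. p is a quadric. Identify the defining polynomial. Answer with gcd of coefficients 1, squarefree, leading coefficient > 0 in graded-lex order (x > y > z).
deg p = 2. One connected sheet with a waist; a quadric.
Symmetries: mirror symmetry z ↦ −z ⇒ only even powers of z; mirror symmetry y ↦ −y ⇒ only even powers of y; it's symmetric under x → −x, forcing even powers of x.
From the axis intercepts and sections: it misses every integer gridline on the z-axis.
Assembling these constraints gives the stated polynomial.

3*x^2 + y^2 - 2*z^2 - 2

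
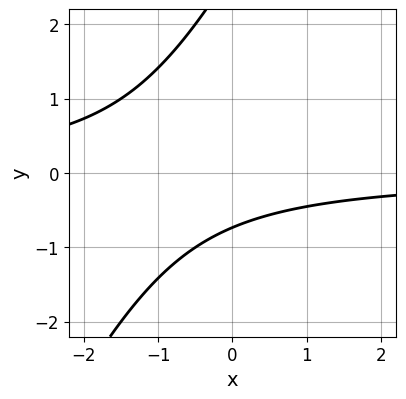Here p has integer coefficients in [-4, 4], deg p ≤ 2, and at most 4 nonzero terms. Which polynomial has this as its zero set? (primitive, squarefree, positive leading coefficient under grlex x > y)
1. The degree is 2 — no degree-1 curve has this shape.
2. From the visible intercepts: the curve avoids every integer x-axis point in the box.
3. Assembling these constraints gives the stated polynomial.

2*x*y - y^2 + 2*y + 2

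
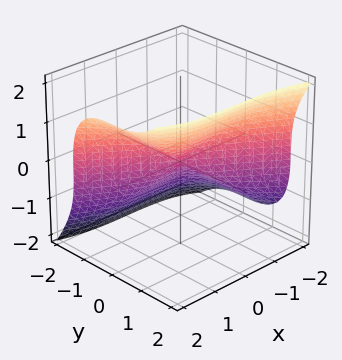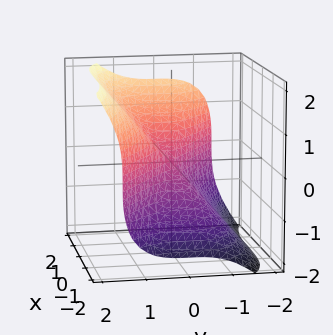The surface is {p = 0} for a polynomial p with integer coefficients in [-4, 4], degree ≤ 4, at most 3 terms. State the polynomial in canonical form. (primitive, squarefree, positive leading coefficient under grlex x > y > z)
The degree is 3 — the shape is more complex than any degree-2 surface.
Observable constraints: it crosses the y-axis at the gridline y = 0; it crosses the z-axis at the gridline z = 0; one x-axis crossing is at x = 0.
These observations pin down the coefficients.

x^3 + 3*y^3 - 2*z^3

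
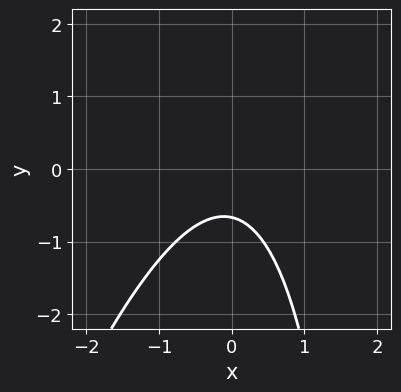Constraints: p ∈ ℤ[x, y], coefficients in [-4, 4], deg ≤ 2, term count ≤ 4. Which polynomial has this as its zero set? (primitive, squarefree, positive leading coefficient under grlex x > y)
3*x^2 - x*y + 3*y + 2

Degree: a generic line meets the curve in up to 2 points, so deg p = 2.
Observable constraints: no x-intercept at any integer in the box.
Matching integer coefficients to the picture gives p.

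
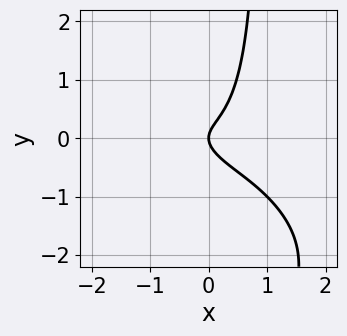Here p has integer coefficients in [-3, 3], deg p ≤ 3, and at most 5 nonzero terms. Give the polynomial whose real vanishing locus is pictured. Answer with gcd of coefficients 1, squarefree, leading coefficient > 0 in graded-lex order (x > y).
(a) Degree: the shape is more complex than any degree-2 curve, so deg p = 3.
(b) Reading off the gridlines: it meets the y-axis at y = 0 (among the integer gridlines); it meets the x-axis at x = 0 (among the integer gridlines).
(c) Fitting integer coefficients to these (and the overall shape) gives p.

x^3 + 2*x^2*y + 2*x*y^2 - 2*y^2 + x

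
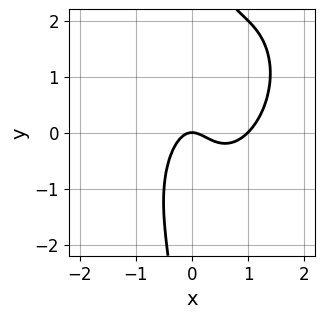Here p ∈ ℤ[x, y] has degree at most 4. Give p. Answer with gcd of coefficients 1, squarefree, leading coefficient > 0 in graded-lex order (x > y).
2*x^3 - x^2*y + x*y^2 - 2*x^2 - y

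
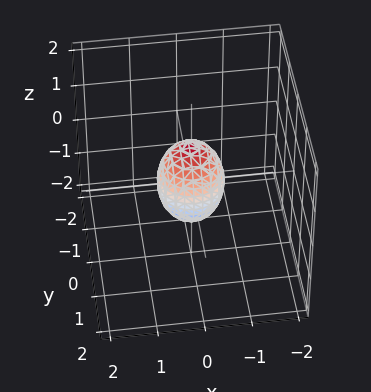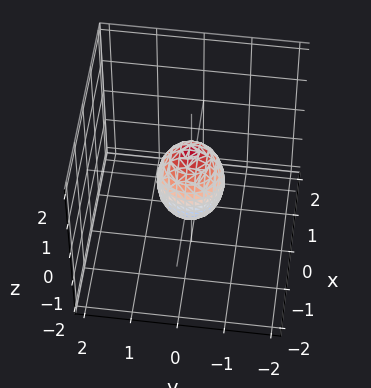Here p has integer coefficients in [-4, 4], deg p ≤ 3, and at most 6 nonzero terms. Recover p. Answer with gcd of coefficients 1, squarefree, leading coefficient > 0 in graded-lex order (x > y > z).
2*x^2 + 2*y^2 + z^2 - 1

First, deg p = 2.
Then, symmetries: every cross-section ⟂ z is a circle, so x, y appear only via x² + y²; it's symmetric under z → −z, forcing even powers of z.
Next, reading off the gridlines: a circular section at z = 0 has radius between 0 and 1; the z-axis gridline crossings are at z ∈ {-1, 1}.
Finally, the integer polynomial consistent with all of this is the stated p.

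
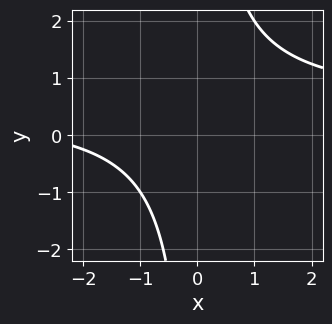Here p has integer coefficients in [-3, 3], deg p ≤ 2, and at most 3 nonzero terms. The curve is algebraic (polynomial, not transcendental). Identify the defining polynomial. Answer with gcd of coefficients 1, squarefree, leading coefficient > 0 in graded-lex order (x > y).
1. The degree is 2 — the shape is more complex than any degree-1 curve.
2. Checking where it meets the axes: no y-intercept at any integer in the box; it misses every integer gridline on the x-axis.
3. Solving for integer coefficients yields p as stated.

2*x*y - x - 3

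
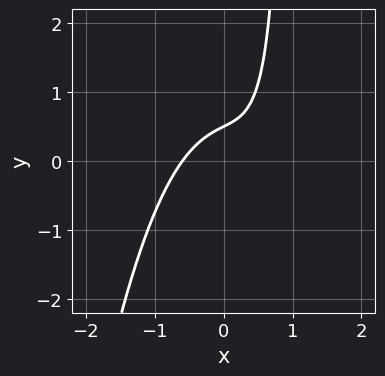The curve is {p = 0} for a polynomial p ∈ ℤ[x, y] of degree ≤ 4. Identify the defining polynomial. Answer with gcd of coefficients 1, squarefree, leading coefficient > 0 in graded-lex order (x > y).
3*x^3 - x^2 + 2*x*y - 2*y + 1

The degree is 3 — the shape is more complex than any degree-2 curve.
Putting this together gives p.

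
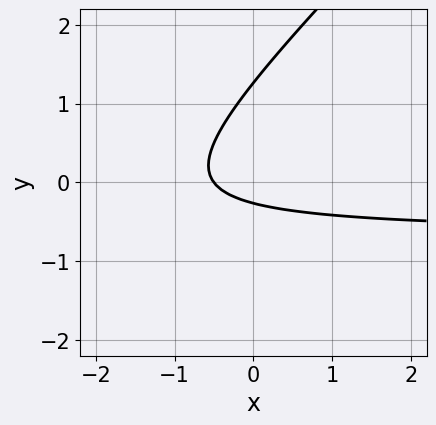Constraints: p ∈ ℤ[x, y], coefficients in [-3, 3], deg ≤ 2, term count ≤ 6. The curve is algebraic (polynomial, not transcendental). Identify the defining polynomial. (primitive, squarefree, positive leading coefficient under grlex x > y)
(a) The degree is 2 — the shape is more complex than any degree-1 curve.
(b) Matching integer coefficients to the picture gives p.

3*x*y - 3*y^2 + 2*x + 3*y + 1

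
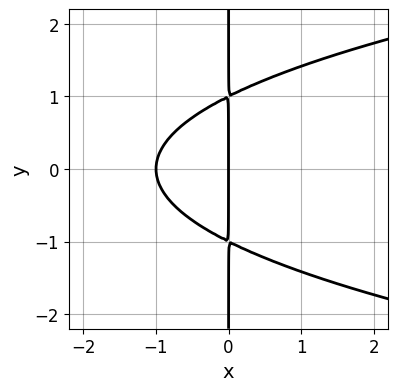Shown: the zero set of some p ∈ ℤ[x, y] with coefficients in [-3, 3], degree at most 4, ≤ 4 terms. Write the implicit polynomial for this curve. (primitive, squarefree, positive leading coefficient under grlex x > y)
First, degree: the shape is more complex than any degree-2 curve, so deg p = 3.
Next, symmetries: mirror symmetry y ↦ −y ⇒ only even powers of y.
Next, reading off the gridlines: the visible y-axis segment lies entirely on the curve; the x-axis gridline crossings are at x ∈ {-1, 0}.
Finally, solving for integer coefficients yields p as stated.

x*y^2 - x^2 - x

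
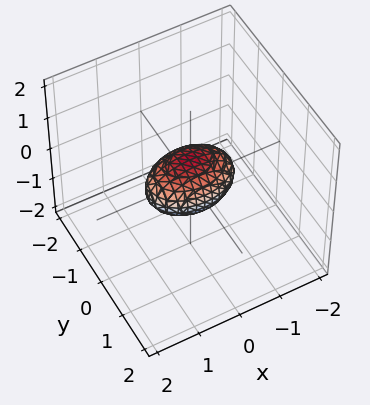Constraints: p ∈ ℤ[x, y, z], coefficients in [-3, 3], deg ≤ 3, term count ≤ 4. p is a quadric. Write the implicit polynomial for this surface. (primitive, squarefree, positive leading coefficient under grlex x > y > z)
(a) Degree: a closed, bounded, convex surface; a quadric, so deg p = 2.
(b) Symmetries: it's symmetric under y → −y, forcing even powers of y; mirror symmetry z ↦ −z ⇒ only even powers of z; it's symmetric under x → −x, forcing even powers of x.
(c) Observable constraints: among the integer gridlines, it crosses the x-axis at x ∈ {-1, 1}.
(d) Solving for integer coefficients yields p as stated.

x^2 + 2*y^2 + 2*z^2 - 1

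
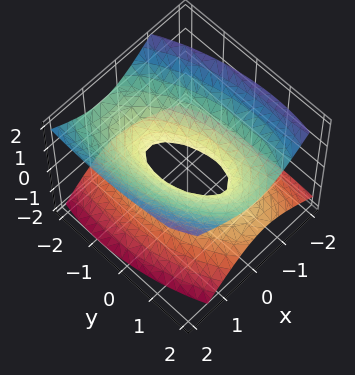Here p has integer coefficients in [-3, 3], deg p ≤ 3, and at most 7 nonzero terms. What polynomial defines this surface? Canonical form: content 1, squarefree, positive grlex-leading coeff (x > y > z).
deg p = 2.
From the visible intercepts: the y-axis gridline crossings are at y ∈ {-1, 1}; no z-intercept at any integer in the box.
Matching integer coefficients to the picture gives p.

3*x^2 + x*y - x*z + y^2 - 3*z^2 - 1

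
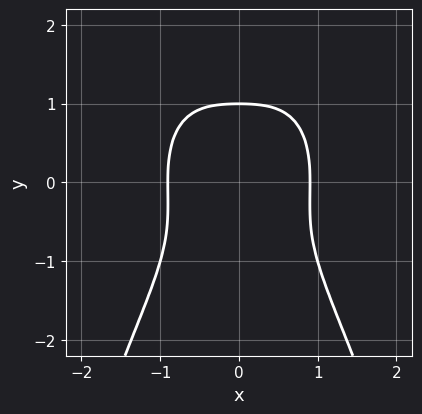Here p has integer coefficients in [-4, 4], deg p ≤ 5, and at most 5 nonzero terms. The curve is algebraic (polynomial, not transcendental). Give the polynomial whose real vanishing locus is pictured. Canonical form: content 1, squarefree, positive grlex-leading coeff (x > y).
1. The degree is 4 — a generic line meets the curve in up to 4 points.
2. Symmetries: the x ↦ −x reflection is a symmetry, so x appears only in even powers.
3. Against the integer gridlines: it meets the y-axis at y = 1 (among the integer gridlines).
4. Together with the visible shape, these determine p as stated.

3*x^4 + x^2*y^2 + 2*y^3 - 2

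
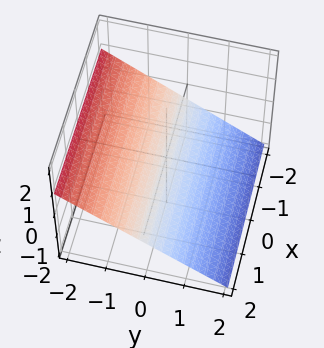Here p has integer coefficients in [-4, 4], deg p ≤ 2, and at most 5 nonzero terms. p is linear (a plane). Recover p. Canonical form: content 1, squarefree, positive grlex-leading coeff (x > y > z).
2*y + 3*z + 2

1. Degree: the surface is flat (a plane), so deg p = 1.
2. Observable constraints: it meets the y-axis at y = -1 (among the integer gridlines); it misses every integer gridline on the x-axis.
3. Solving for integer coefficients yields p as stated.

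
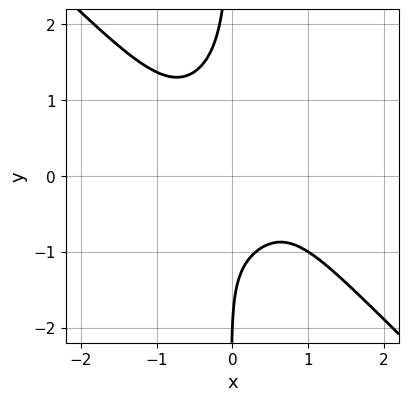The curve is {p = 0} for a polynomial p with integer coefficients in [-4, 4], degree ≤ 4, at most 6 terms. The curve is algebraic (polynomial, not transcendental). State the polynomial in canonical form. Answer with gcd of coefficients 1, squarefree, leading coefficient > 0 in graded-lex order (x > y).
First, degree: no degree-3 curve has this shape, so deg p = 4.
Then, checking where it meets the axes: one y-axis crossing is at y = -2; no x-intercept at any integer in the box.
Finally, solving for integer coefficients yields p as stated.

3*x^4 + 3*x*y^3 + x^2*y + y + 2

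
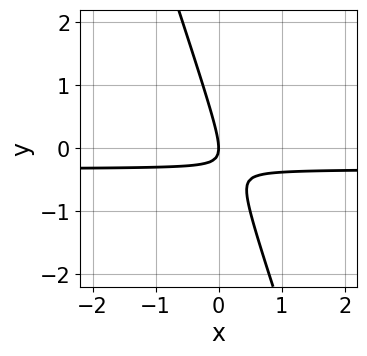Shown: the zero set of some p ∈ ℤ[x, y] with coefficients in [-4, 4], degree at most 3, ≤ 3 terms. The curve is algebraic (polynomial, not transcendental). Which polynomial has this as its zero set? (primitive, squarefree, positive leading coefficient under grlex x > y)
3*x*y + y^2 + x

First, degree: a generic line meets the curve in up to 2 points, so deg p = 2.
Then, observable constraints: it crosses the x-axis at the gridline x = 0; it crosses the y-axis at the gridline y = 0.
Finally, assembling these constraints gives the stated polynomial.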